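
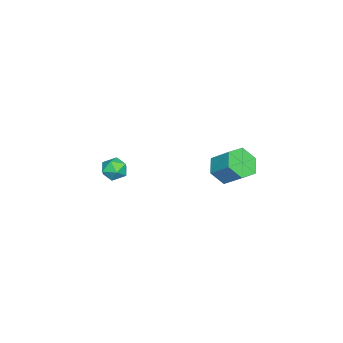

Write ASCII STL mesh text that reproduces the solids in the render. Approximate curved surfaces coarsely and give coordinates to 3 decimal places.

solid 
facet normal -0.266 -0.716 -0.645
outer loop
vertex -0.679 1.611 1.983
vertex -1.454 2.011 1.858
vertex -0.766 2.215 1.348
endloop
endfacet
facet normal 0.959 -0.127 -0.252
outer loop
vertex -0.679 1.611 1.983
vertex -0.766 2.215 1.348
vertex -0.332 2.55 2.828
endloop
endfacet
facet normal 0.959 -0.127 -0.252
outer loop
vertex -0.332 2.55 2.828
vertex -0.766 2.215 1.348
vertex -0.419 3.154 2.193
endloop
endfacet
facet normal 0.264 0.717 0.645
outer loop
vertex -0.332 2.55 2.828
vertex -0.419 3.154 2.193
vertex -1.106 2.949 2.702
endloop
endfacet
facet normal -0.265 -0.717 -0.645
outer loop
vertex -0.766 2.215 1.348
vertex -1.454 2.011 1.858
vertex -1.54 2.614 1.223
endloop
endfacet
facet normal 0.394 0.530 -0.751
outer loop
vertex -0.766 2.215 1.348
vertex -1.54 2.614 1.223
vertex -0.419 3.154 2.193
endloop
endfacet
facet normal 0.394 0.530 -0.751
outer loop
vertex -0.419 3.154 2.193
vertex -1.54 2.614 1.223
vertex -1.193 3.553 2.068
endloop
endfacet
facet normal 0.265 0.716 0.646
outer loop
vertex -0.419 3.154 2.193
vertex -1.193 3.553 2.068
vertex -1.106 2.949 2.702
endloop
endfacet
facet normal -0.265 -0.717 -0.645
outer loop
vertex -1.54 2.614 1.223
vertex -1.454 2.011 1.858
vertex -2.228 2.41 1.732
endloop
endfacet
facet normal -0.564 0.658 -0.499
outer loop
vertex -1.54 2.614 1.223
vertex -2.228 2.41 1.732
vertex -1.193 3.553 2.068
endloop
endfacet
facet normal -0.564 0.658 -0.499
outer loop
vertex -1.193 3.553 2.068
vertex -2.228 2.41 1.732
vertex -1.881 3.349 2.577
endloop
endfacet
facet normal 0.265 0.716 0.646
outer loop
vertex -1.193 3.553 2.068
vertex -1.881 3.349 2.577
vertex -1.106 2.949 2.702
endloop
endfacet
facet normal -0.264 -0.717 -0.645
outer loop
vertex -2.228 2.41 1.732
vertex -1.454 2.011 1.858
vertex -2.141 1.806 2.367
endloop
endfacet
facet normal -0.959 0.127 0.252
outer loop
vertex -2.228 2.41 1.732
vertex -2.141 1.806 2.367
vertex -1.881 3.349 2.577
endloop
endfacet
facet normal -0.959 0.127 0.252
outer loop
vertex -1.881 3.349 2.577
vertex -2.141 1.806 2.367
vertex -1.794 2.745 3.212
endloop
endfacet
facet normal 0.266 0.716 0.645
outer loop
vertex -1.881 3.349 2.577
vertex -1.794 2.745 3.212
vertex -1.106 2.949 2.702
endloop
endfacet
facet normal -0.265 -0.716 -0.646
outer loop
vertex -2.141 1.806 2.367
vertex -1.454 2.011 1.858
vertex -1.367 1.407 2.492
endloop
endfacet
facet normal -0.394 -0.530 0.751
outer loop
vertex -2.141 1.806 2.367
vertex -1.367 1.407 2.492
vertex -1.794 2.745 3.212
endloop
endfacet
facet normal -0.394 -0.530 0.751
outer loop
vertex -1.794 2.745 3.212
vertex -1.367 1.407 2.492
vertex -1.02 2.346 3.337
endloop
endfacet
facet normal 0.265 0.717 0.645
outer loop
vertex -1.794 2.745 3.212
vertex -1.02 2.346 3.337
vertex -1.106 2.949 2.702
endloop
endfacet
facet normal -0.265 -0.716 -0.646
outer loop
vertex -1.367 1.407 2.492
vertex -1.454 2.011 1.858
vertex -0.679 1.611 1.983
endloop
endfacet
facet normal 0.564 -0.658 0.499
outer loop
vertex -1.367 1.407 2.492
vertex -0.679 1.611 1.983
vertex -1.02 2.346 3.337
endloop
endfacet
facet normal 0.564 -0.658 0.499
outer loop
vertex -1.02 2.346 3.337
vertex -0.679 1.611 1.983
vertex -0.332 2.55 2.828
endloop
endfacet
facet normal 0.265 0.717 0.645
outer loop
vertex -1.02 2.346 3.337
vertex -0.332 2.55 2.828
vertex -1.106 2.949 2.702
endloop
endfacet
facet normal 0.361 0.908 0.213
outer loop
vertex -1.715 -2.791 0.156
vertex -1.887 -2.884 0.844
vertex -1.243 -3.084 0.606
endloop
endfacet
facet normal 0.708 0.619 -0.339
outer loop
vertex -1.715 -2.791 0.156
vertex -1.243 -3.084 0.606
vertex -1.324 -3.352 -0.052
endloop
endfacet
facet normal 0.230 0.475 -0.849
outer loop
vertex -1.715 -2.791 0.156
vertex -1.324 -3.352 -0.052
vertex -2.018 -3.318 -0.221
endloop
endfacet
facet normal -0.412 0.675 -0.612
outer loop
vertex -1.715 -2.791 0.156
vertex -2.018 -3.318 -0.221
vertex -2.366 -3.028 0.333
endloop
endfacet
facet normal -0.331 0.943 0.045
outer loop
vertex -1.715 -2.791 0.156
vertex -2.366 -3.028 0.333
vertex -1.887 -2.884 0.844
endloop
endfacet
facet normal 0.992 0.002 -0.123
outer loop
vertex -1.324 -3.352 -0.052
vertex -1.243 -3.084 0.606
vertex -1.254 -3.792 0.507
endloop
endfacet
facet normal 0.431 0.469 0.771
outer loop
vertex -1.243 -3.084 0.606
vertex -1.887 -2.884 0.844
vertex -1.602 -3.502 1.061
endloop
endfacet
facet normal -0.690 0.524 0.499
outer loop
vertex -1.887 -2.884 0.844
vertex -2.366 -3.028 0.333
vertex -2.296 -3.468 0.892
endloop
endfacet
facet normal -0.821 0.092 -0.564
outer loop
vertex -2.366 -3.028 0.333
vertex -2.018 -3.318 -0.221
vertex -2.377 -3.736 0.234
endloop
endfacet
facet normal 0.219 -0.232 -0.948
outer loop
vertex -2.018 -3.318 -0.221
vertex -1.324 -3.352 -0.052
vertex -1.733 -3.936 -0.004
endloop
endfacet
facet normal 0.412 -0.675 0.612
outer loop
vertex -1.905 -4.029 0.684
vertex -1.254 -3.792 0.507
vertex -1.602 -3.502 1.061
endloop
endfacet
facet normal -0.230 -0.475 0.849
outer loop
vertex -1.905 -4.029 0.684
vertex -1.602 -3.502 1.061
vertex -2.296 -3.468 0.892
endloop
endfacet
facet normal -0.708 -0.619 0.339
outer loop
vertex -1.905 -4.029 0.684
vertex -2.296 -3.468 0.892
vertex -2.377 -3.736 0.234
endloop
endfacet
facet normal -0.361 -0.908 -0.213
outer loop
vertex -1.905 -4.029 0.684
vertex -2.377 -3.736 0.234
vertex -1.733 -3.936 -0.004
endloop
endfacet
facet normal 0.331 -0.943 -0.045
outer loop
vertex -1.905 -4.029 0.684
vertex -1.733 -3.936 -0.004
vertex -1.254 -3.792 0.507
endloop
endfacet
facet normal 0.821 -0.092 0.564
outer loop
vertex -1.602 -3.502 1.061
vertex -1.254 -3.792 0.507
vertex -1.243 -3.084 0.606
endloop
endfacet
facet normal -0.219 0.232 0.948
outer loop
vertex -2.296 -3.468 0.892
vertex -1.602 -3.502 1.061
vertex -1.887 -2.884 0.844
endloop
endfacet
facet normal -0.992 -0.002 0.123
outer loop
vertex -2.377 -3.736 0.234
vertex -2.296 -3.468 0.892
vertex -2.366 -3.028 0.333
endloop
endfacet
facet normal -0.431 -0.469 -0.771
outer loop
vertex -1.733 -3.936 -0.004
vertex -2.377 -3.736 0.234
vertex -2.018 -3.318 -0.221
endloop
endfacet
facet normal 0.690 -0.524 -0.499
outer loop
vertex -1.254 -3.792 0.507
vertex -1.733 -3.936 -0.004
vertex -1.324 -3.352 -0.052
endloop
endfacet

endsolid


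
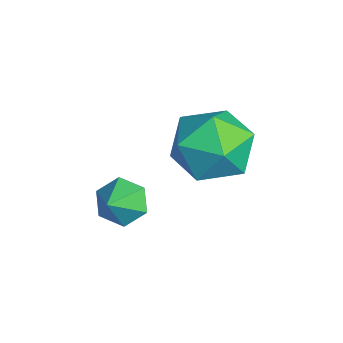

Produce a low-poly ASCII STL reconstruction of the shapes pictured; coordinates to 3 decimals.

solid 
facet normal -0.223 0.565 0.794
outer loop
vertex -2.074 2.444 2.84
vertex -1.139 1.913 3.48
vertex -0.928 2.945 2.805
endloop
endfacet
facet normal -0.389 0.902 0.188
outer loop
vertex -2.074 2.444 2.84
vertex -0.928 2.945 2.805
vertex -1.61 2.869 1.758
endloop
endfacet
facet normal -0.852 0.495 -0.171
outer loop
vertex -2.074 2.444 2.84
vertex -1.61 2.869 1.758
vertex -2.243 1.79 1.787
endloop
endfacet
facet normal -0.972 -0.094 0.215
outer loop
vertex -2.074 2.444 2.84
vertex -2.243 1.79 1.787
vertex -1.951 1.199 2.851
endloop
endfacet
facet normal -0.583 -0.050 0.811
outer loop
vertex -2.074 2.444 2.84
vertex -1.951 1.199 2.851
vertex -1.139 1.913 3.48
endloop
endfacet
facet normal 0.205 0.957 -0.203
outer loop
vertex -1.61 2.869 1.758
vertex -0.928 2.945 2.805
vertex -0.389 2.601 1.729
endloop
endfacet
facet normal 0.475 0.412 0.778
outer loop
vertex -0.928 2.945 2.805
vertex -1.139 1.913 3.48
vertex -0.097 2.01 2.793
endloop
endfacet
facet normal -0.109 -0.584 0.804
outer loop
vertex -1.139 1.913 3.48
vertex -1.951 1.199 2.851
vertex -0.73 0.931 2.822
endloop
endfacet
facet normal -0.739 -0.655 -0.161
outer loop
vertex -1.951 1.199 2.851
vertex -2.243 1.79 1.787
vertex -1.412 0.855 1.775
endloop
endfacet
facet normal -0.545 0.298 -0.784
outer loop
vertex -2.243 1.79 1.787
vertex -1.61 2.869 1.758
vertex -1.201 1.887 1.1
endloop
endfacet
facet normal 0.972 0.094 -0.215
outer loop
vertex -0.266 1.356 1.74
vertex -0.389 2.601 1.729
vertex -0.097 2.01 2.793
endloop
endfacet
facet normal 0.852 -0.495 0.171
outer loop
vertex -0.266 1.356 1.74
vertex -0.097 2.01 2.793
vertex -0.73 0.931 2.822
endloop
endfacet
facet normal 0.389 -0.902 -0.188
outer loop
vertex -0.266 1.356 1.74
vertex -0.73 0.931 2.822
vertex -1.412 0.855 1.775
endloop
endfacet
facet normal 0.223 -0.565 -0.794
outer loop
vertex -0.266 1.356 1.74
vertex -1.412 0.855 1.775
vertex -1.201 1.887 1.1
endloop
endfacet
facet normal 0.583 0.050 -0.811
outer loop
vertex -0.266 1.356 1.74
vertex -1.201 1.887 1.1
vertex -0.389 2.601 1.729
endloop
endfacet
facet normal 0.739 0.655 0.161
outer loop
vertex -0.097 2.01 2.793
vertex -0.389 2.601 1.729
vertex -0.928 2.945 2.805
endloop
endfacet
facet normal 0.545 -0.298 0.784
outer loop
vertex -0.73 0.931 2.822
vertex -0.097 2.01 2.793
vertex -1.139 1.913 3.48
endloop
endfacet
facet normal -0.205 -0.957 0.203
outer loop
vertex -1.412 0.855 1.775
vertex -0.73 0.931 2.822
vertex -1.951 1.199 2.851
endloop
endfacet
facet normal -0.475 -0.412 -0.778
outer loop
vertex -1.201 1.887 1.1
vertex -1.412 0.855 1.775
vertex -2.243 1.79 1.787
endloop
endfacet
facet normal 0.109 0.584 -0.804
outer loop
vertex -0.389 2.601 1.729
vertex -1.201 1.887 1.1
vertex -1.61 2.869 1.758
endloop
endfacet
facet normal -0.686 0.395 -0.611
outer loop
vertex 1.176 -0.116 2.031
vertex 0.749 -0.685 2.142
vertex 0.7 -0.108 2.57
endloop
endfacet
facet normal 0.595 0.616 0.516
outer loop
vertex 1.176 -0.116 2.031
vertex 0.7 -0.108 2.57
vertex 1.531 -1.135 2.838
endloop
endfacet
facet normal -0.686 0.395 -0.611
outer loop
vertex 0.7 -0.108 2.57
vertex 0.749 -0.685 2.142
vertex 0.273 -0.677 2.681
endloop
endfacet
facet normal -0.041 0.221 0.974
outer loop
vertex 0.7 -0.108 2.57
vertex 0.273 -0.677 2.681
vertex 1.531 -1.135 2.838
endloop
endfacet
facet normal -0.686 0.395 -0.611
outer loop
vertex 0.273 -0.677 2.681
vertex 0.749 -0.685 2.142
vertex 0.322 -1.254 2.253
endloop
endfacet
facet normal -0.306 -0.584 0.752
outer loop
vertex 0.273 -0.677 2.681
vertex 0.322 -1.254 2.253
vertex 1.531 -1.135 2.838
endloop
endfacet
facet normal -0.686 0.395 -0.611
outer loop
vertex 0.322 -1.254 2.253
vertex 0.749 -0.685 2.142
vertex 0.799 -1.261 1.713
endloop
endfacet
facet normal 0.064 -0.995 0.070
outer loop
vertex 0.322 -1.254 2.253
vertex 0.799 -1.261 1.713
vertex 1.531 -1.135 2.838
endloop
endfacet
facet normal -0.686 0.395 -0.611
outer loop
vertex 0.799 -1.261 1.713
vertex 0.749 -0.685 2.142
vertex 1.226 -0.692 1.602
endloop
endfacet
facet normal 0.699 -0.600 -0.388
outer loop
vertex 0.799 -1.261 1.713
vertex 1.226 -0.692 1.602
vertex 1.531 -1.135 2.838
endloop
endfacet
facet normal -0.686 0.395 -0.611
outer loop
vertex 1.226 -0.692 1.602
vertex 0.749 -0.685 2.142
vertex 1.176 -0.116 2.031
endloop
endfacet
facet normal 0.965 0.206 -0.164
outer loop
vertex 1.226 -0.692 1.602
vertex 1.176 -0.116 2.031
vertex 1.531 -1.135 2.838
endloop
endfacet

endsolid


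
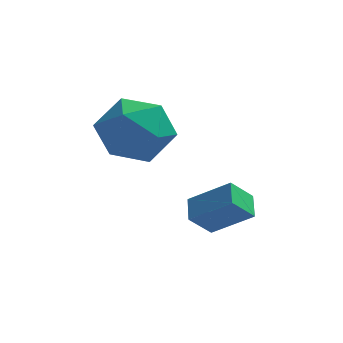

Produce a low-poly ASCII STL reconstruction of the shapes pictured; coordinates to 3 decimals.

solid 
facet normal -0.315 0.888 0.334
outer loop
vertex -0.249 -1.06 0.744
vertex 0.043 -1.385 1.883
vertex 0.867 -0.828 1.178
endloop
endfacet
facet normal -0.066 0.941 -0.333
outer loop
vertex -0.249 -1.06 0.744
vertex 0.867 -0.828 1.178
vertex 0.729 -1.241 0.038
endloop
endfacet
facet normal -0.445 0.498 -0.744
outer loop
vertex -0.249 -1.06 0.744
vertex 0.729 -1.241 0.038
vertex -0.181 -2.053 0.039
endloop
endfacet
facet normal -0.928 0.172 -0.332
outer loop
vertex -0.249 -1.06 0.744
vertex -0.181 -2.053 0.039
vertex -0.605 -2.142 1.179
endloop
endfacet
facet normal -0.847 0.413 0.335
outer loop
vertex -0.249 -1.06 0.744
vertex -0.605 -2.142 1.179
vertex 0.043 -1.385 1.883
endloop
endfacet
facet normal 0.612 0.717 -0.334
outer loop
vertex 0.729 -1.241 0.038
vertex 0.867 -0.828 1.178
vertex 1.625 -1.678 0.741
endloop
endfacet
facet normal 0.210 0.633 0.745
outer loop
vertex 0.867 -0.828 1.178
vertex 0.043 -1.385 1.883
vertex 1.201 -1.767 1.881
endloop
endfacet
facet normal -0.652 -0.136 0.746
outer loop
vertex 0.043 -1.385 1.883
vertex -0.605 -2.142 1.179
vertex 0.291 -2.579 1.882
endloop
endfacet
facet normal -0.782 -0.527 -0.332
outer loop
vertex -0.605 -2.142 1.179
vertex -0.181 -2.053 0.039
vertex 0.153 -2.992 0.742
endloop
endfacet
facet normal -0.002 0.001 -1.000
outer loop
vertex -0.181 -2.053 0.039
vertex 0.729 -1.241 0.038
vertex 0.977 -2.435 0.037
endloop
endfacet
facet normal 0.928 -0.172 0.332
outer loop
vertex 1.269 -2.76 1.176
vertex 1.625 -1.678 0.741
vertex 1.201 -1.767 1.881
endloop
endfacet
facet normal 0.445 -0.498 0.744
outer loop
vertex 1.269 -2.76 1.176
vertex 1.201 -1.767 1.881
vertex 0.291 -2.579 1.882
endloop
endfacet
facet normal 0.066 -0.941 0.333
outer loop
vertex 1.269 -2.76 1.176
vertex 0.291 -2.579 1.882
vertex 0.153 -2.992 0.742
endloop
endfacet
facet normal 0.315 -0.888 -0.334
outer loop
vertex 1.269 -2.76 1.176
vertex 0.153 -2.992 0.742
vertex 0.977 -2.435 0.037
endloop
endfacet
facet normal 0.847 -0.413 -0.335
outer loop
vertex 1.269 -2.76 1.176
vertex 0.977 -2.435 0.037
vertex 1.625 -1.678 0.741
endloop
endfacet
facet normal 0.782 0.527 0.332
outer loop
vertex 1.201 -1.767 1.881
vertex 1.625 -1.678 0.741
vertex 0.867 -0.828 1.178
endloop
endfacet
facet normal 0.002 -0.001 1.000
outer loop
vertex 0.291 -2.579 1.882
vertex 1.201 -1.767 1.881
vertex 0.043 -1.385 1.883
endloop
endfacet
facet normal -0.612 -0.717 0.334
outer loop
vertex 0.153 -2.992 0.742
vertex 0.291 -2.579 1.882
vertex -0.605 -2.142 1.179
endloop
endfacet
facet normal -0.210 -0.633 -0.745
outer loop
vertex 0.977 -2.435 0.037
vertex 0.153 -2.992 0.742
vertex -0.181 -2.053 0.039
endloop
endfacet
facet normal 0.652 0.136 -0.746
outer loop
vertex 1.625 -1.678 0.741
vertex 0.977 -2.435 0.037
vertex 0.729 -1.241 0.038
endloop
endfacet
facet normal -0.569 -0.403 0.717
outer loop
vertex 3.147 -2.133 -0.775
vertex 1.95 -1.963 -1.629
vertex 3.275 -2.904 -1.107
endloop
endfacet
facet normal 0.808 -0.115 0.578
outer loop
vertex 3.85 -2.497 -1.831
vertex 3.147 -2.133 -0.775
vertex 3.275 -2.904 -1.107
endloop
endfacet
facet normal -0.569 -0.404 0.716
outer loop
vertex 3.275 -2.904 -1.107
vertex 1.95 -1.963 -1.629
vertex 2.079 -2.735 -1.962
endloop
endfacet
facet normal 0.151 -0.908 -0.391
outer loop
vertex 2.079 -2.735 -1.962
vertex 3.85 -2.497 -1.831
vertex 3.275 -2.904 -1.107
endloop
endfacet
facet normal -0.150 0.908 0.391
outer loop
vertex 3.147 -2.133 -0.775
vertex 2.525 -1.556 -2.353
vertex 1.95 -1.963 -1.629
endloop
endfacet
facet normal 0.808 -0.114 0.577
outer loop
vertex 3.721 -1.725 -1.498
vertex 3.147 -2.133 -0.775
vertex 3.85 -2.497 -1.831
endloop
endfacet
facet normal -0.152 0.908 0.392
outer loop
vertex 3.721 -1.725 -1.498
vertex 2.525 -1.556 -2.353
vertex 3.147 -2.133 -0.775
endloop
endfacet
facet normal -0.808 0.114 -0.578
outer loop
vertex 1.95 -1.963 -1.629
vertex 2.525 -1.556 -2.353
vertex 2.079 -2.735 -1.962
endloop
endfacet
facet normal 0.151 -0.907 -0.392
outer loop
vertex 2.653 -2.327 -2.685
vertex 3.85 -2.497 -1.831
vertex 2.079 -2.735 -1.962
endloop
endfacet
facet normal -0.808 0.114 -0.577
outer loop
vertex 2.079 -2.735 -1.962
vertex 2.525 -1.556 -2.353
vertex 2.653 -2.327 -2.685
endloop
endfacet
facet normal 0.569 0.404 -0.717
outer loop
vertex 2.653 -2.327 -2.685
vertex 3.721 -1.725 -1.498
vertex 3.85 -2.497 -1.831
endloop
endfacet
facet normal 0.569 0.403 -0.717
outer loop
vertex 2.525 -1.556 -2.353
vertex 3.721 -1.725 -1.498
vertex 2.653 -2.327 -2.685
endloop
endfacet

endsolid


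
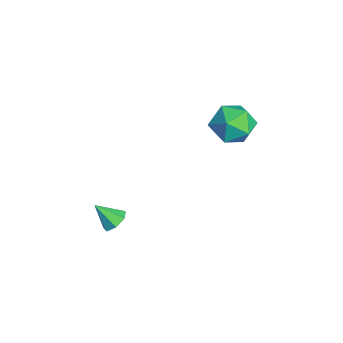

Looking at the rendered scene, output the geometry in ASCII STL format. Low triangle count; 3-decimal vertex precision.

solid 
facet normal 0.397 0.849 0.348
outer loop
vertex -0.606 4.154 2.958
vertex -0.422 3.632 4.022
vertex 0.426 3.583 3.175
endloop
endfacet
facet normal 0.509 0.785 -0.355
outer loop
vertex -0.606 4.154 2.958
vertex 0.426 3.583 3.175
vertex -0.118 3.456 2.114
endloop
endfacet
facet normal -0.127 0.727 -0.675
outer loop
vertex -0.606 4.154 2.958
vertex -0.118 3.456 2.114
vertex -1.301 3.427 2.305
endloop
endfacet
facet normal -0.631 0.756 -0.170
outer loop
vertex -0.606 4.154 2.958
vertex -1.301 3.427 2.305
vertex -1.488 3.536 3.484
endloop
endfacet
facet normal -0.308 0.832 0.461
outer loop
vertex -0.606 4.154 2.958
vertex -1.488 3.536 3.484
vertex -0.422 3.632 4.022
endloop
endfacet
facet normal 0.867 0.177 -0.466
outer loop
vertex -0.118 3.456 2.114
vertex 0.426 3.583 3.175
vertex 0.368 2.504 2.656
endloop
endfacet
facet normal 0.686 0.283 0.670
outer loop
vertex 0.426 3.583 3.175
vertex -0.422 3.632 4.022
vertex 0.181 2.613 3.835
endloop
endfacet
facet normal -0.454 0.254 0.854
outer loop
vertex -0.422 3.632 4.022
vertex -1.488 3.536 3.484
vertex -1.002 2.584 4.026
endloop
endfacet
facet normal -0.977 0.133 -0.167
outer loop
vertex -1.488 3.536 3.484
vertex -1.301 3.427 2.305
vertex -1.546 2.457 2.965
endloop
endfacet
facet normal -0.161 0.085 -0.983
outer loop
vertex -1.301 3.427 2.305
vertex -0.118 3.456 2.114
vertex -0.698 2.408 2.118
endloop
endfacet
facet normal 0.631 -0.756 0.170
outer loop
vertex -0.514 1.886 3.182
vertex 0.368 2.504 2.656
vertex 0.181 2.613 3.835
endloop
endfacet
facet normal 0.127 -0.727 0.675
outer loop
vertex -0.514 1.886 3.182
vertex 0.181 2.613 3.835
vertex -1.002 2.584 4.026
endloop
endfacet
facet normal -0.509 -0.785 0.355
outer loop
vertex -0.514 1.886 3.182
vertex -1.002 2.584 4.026
vertex -1.546 2.457 2.965
endloop
endfacet
facet normal -0.397 -0.849 -0.348
outer loop
vertex -0.514 1.886 3.182
vertex -1.546 2.457 2.965
vertex -0.698 2.408 2.118
endloop
endfacet
facet normal 0.308 -0.832 -0.461
outer loop
vertex -0.514 1.886 3.182
vertex -0.698 2.408 2.118
vertex 0.368 2.504 2.656
endloop
endfacet
facet normal 0.977 -0.133 0.167
outer loop
vertex 0.181 2.613 3.835
vertex 0.368 2.504 2.656
vertex 0.426 3.583 3.175
endloop
endfacet
facet normal 0.161 -0.085 0.983
outer loop
vertex -1.002 2.584 4.026
vertex 0.181 2.613 3.835
vertex -0.422 3.632 4.022
endloop
endfacet
facet normal -0.867 -0.177 0.466
outer loop
vertex -1.546 2.457 2.965
vertex -1.002 2.584 4.026
vertex -1.488 3.536 3.484
endloop
endfacet
facet normal -0.686 -0.283 -0.670
outer loop
vertex -0.698 2.408 2.118
vertex -1.546 2.457 2.965
vertex -1.301 3.427 2.305
endloop
endfacet
facet normal 0.454 -0.254 -0.854
outer loop
vertex 0.368 2.504 2.656
vertex -0.698 2.408 2.118
vertex -0.118 3.456 2.114
endloop
endfacet
facet normal 0.244 0.644 -0.725
outer loop
vertex 1.49 -2.512 -1.804
vertex 0.824 -2.499 -2.017
vertex 1.139 -2.088 -1.546
endloop
endfacet
facet normal 0.601 0.012 0.799
outer loop
vertex 1.49 -2.512 -1.804
vertex 1.139 -2.088 -1.546
vertex 0.496 -3.361 -1.043
endloop
endfacet
facet normal 0.244 0.644 -0.725
outer loop
vertex 1.139 -2.088 -1.546
vertex 0.824 -2.499 -2.017
vertex 0.551 -1.974 -1.643
endloop
endfacet
facet normal -0.074 0.398 0.914
outer loop
vertex 1.139 -2.088 -1.546
vertex 0.551 -1.974 -1.643
vertex 0.496 -3.361 -1.043
endloop
endfacet
facet normal 0.243 0.644 -0.726
outer loop
vertex 0.551 -1.974 -1.643
vertex 0.824 -2.499 -2.017
vertex 0.167 -2.255 -2.021
endloop
endfacet
facet normal -0.770 0.279 0.574
outer loop
vertex 0.551 -1.974 -1.643
vertex 0.167 -2.255 -2.021
vertex 0.496 -3.361 -1.043
endloop
endfacet
facet normal 0.243 0.643 -0.727
outer loop
vertex 0.167 -2.255 -2.021
vertex 0.824 -2.499 -2.017
vertex 0.278 -2.721 -2.396
endloop
endfacet
facet normal -0.966 -0.257 0.034
outer loop
vertex 0.167 -2.255 -2.021
vertex 0.278 -2.721 -2.396
vertex 0.496 -3.361 -1.043
endloop
endfacet
facet normal 0.243 0.643 -0.727
outer loop
vertex 0.278 -2.721 -2.396
vertex 0.824 -2.499 -2.017
vertex 0.8 -3.019 -2.485
endloop
endfacet
facet normal -0.511 -0.806 -0.299
outer loop
vertex 0.278 -2.721 -2.396
vertex 0.8 -3.019 -2.485
vertex 0.496 -3.361 -1.043
endloop
endfacet
facet normal 0.245 0.642 -0.726
outer loop
vertex 0.8 -3.019 -2.485
vertex 0.824 -2.499 -2.017
vertex 1.339 -2.926 -2.221
endloop
endfacet
facet normal 0.249 -0.953 -0.173
outer loop
vertex 0.8 -3.019 -2.485
vertex 1.339 -2.926 -2.221
vertex 0.496 -3.361 -1.043
endloop
endfacet
facet normal 0.245 0.642 -0.726
outer loop
vertex 1.339 -2.926 -2.221
vertex 0.824 -2.499 -2.017
vertex 1.49 -2.512 -1.804
endloop
endfacet
facet normal 0.744 -0.589 0.315
outer loop
vertex 1.339 -2.926 -2.221
vertex 1.49 -2.512 -1.804
vertex 0.496 -3.361 -1.043
endloop
endfacet

endsolid


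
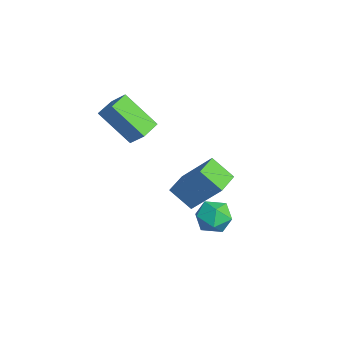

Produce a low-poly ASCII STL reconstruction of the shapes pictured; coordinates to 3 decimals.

solid 
facet normal -0.396 -0.531 -0.749
outer loop
vertex -0.642 1.522 -1.494
vertex -1.593 2.27 -1.521
vertex -0.072 2.218 -2.289
endloop
endfacet
facet normal 0.786 -0.618 0.023
outer loop
vertex 0.653 3.19 -0.919
vertex -0.642 1.522 -1.494
vertex -0.072 2.218 -2.289
endloop
endfacet
facet normal -0.396 -0.531 -0.749
outer loop
vertex -0.072 2.218 -2.289
vertex -1.593 2.27 -1.521
vertex -1.023 2.965 -2.316
endloop
endfacet
facet normal 0.474 0.580 -0.662
outer loop
vertex -1.023 2.965 -2.316
vertex 0.653 3.19 -0.919
vertex -0.072 2.218 -2.289
endloop
endfacet
facet normal -0.475 -0.580 0.662
outer loop
vertex -0.642 1.522 -1.494
vertex -0.868 3.242 -0.151
vertex -1.593 2.27 -1.521
endloop
endfacet
facet normal 0.786 -0.618 0.023
outer loop
vertex 0.083 2.495 -0.124
vertex -0.642 1.522 -1.494
vertex 0.653 3.19 -0.919
endloop
endfacet
facet normal -0.474 -0.580 0.663
outer loop
vertex 0.083 2.495 -0.124
vertex -0.868 3.242 -0.151
vertex -0.642 1.522 -1.494
endloop
endfacet
facet normal -0.786 0.618 -0.023
outer loop
vertex -1.593 2.27 -1.521
vertex -0.868 3.242 -0.151
vertex -1.023 2.965 -2.316
endloop
endfacet
facet normal 0.475 0.579 -0.663
outer loop
vertex -0.298 3.938 -0.946
vertex 0.653 3.19 -0.919
vertex -1.023 2.965 -2.316
endloop
endfacet
facet normal -0.786 0.618 -0.023
outer loop
vertex -1.023 2.965 -2.316
vertex -0.868 3.242 -0.151
vertex -0.298 3.938 -0.946
endloop
endfacet
facet normal 0.397 0.531 0.749
outer loop
vertex -0.298 3.938 -0.946
vertex 0.083 2.495 -0.124
vertex 0.653 3.19 -0.919
endloop
endfacet
facet normal 0.396 0.531 0.749
outer loop
vertex -0.868 3.242 -0.151
vertex 0.083 2.495 -0.124
vertex -0.298 3.938 -0.946
endloop
endfacet
facet normal 0.414 0.809 -0.418
outer loop
vertex 2.61 2.646 -1.693
vertex 2.047 3.098 -1.376
vertex 2.714 2.962 -0.978
endloop
endfacet
facet normal 0.909 0.316 -0.272
outer loop
vertex 2.61 2.646 -1.693
vertex 2.714 2.962 -0.978
vertex 2.932 2.217 -1.115
endloop
endfacet
facet normal 0.733 -0.283 -0.618
outer loop
vertex 2.61 2.646 -1.693
vertex 2.932 2.217 -1.115
vertex 2.4 1.892 -1.597
endloop
endfacet
facet normal 0.130 -0.161 -0.978
outer loop
vertex 2.61 2.646 -1.693
vertex 2.4 1.892 -1.597
vertex 1.853 2.436 -1.759
endloop
endfacet
facet normal -0.068 0.515 -0.855
outer loop
vertex 2.61 2.646 -1.693
vertex 1.853 2.436 -1.759
vertex 2.047 3.098 -1.376
endloop
endfacet
facet normal 0.885 0.180 0.429
outer loop
vertex 2.932 2.217 -1.115
vertex 2.714 2.962 -0.978
vertex 2.567 2.404 -0.441
endloop
endfacet
facet normal 0.084 0.978 0.193
outer loop
vertex 2.714 2.962 -0.978
vertex 2.047 3.098 -1.376
vertex 2.02 2.948 -0.603
endloop
endfacet
facet normal -0.695 0.502 -0.515
outer loop
vertex 2.047 3.098 -1.376
vertex 1.853 2.436 -1.759
vertex 1.488 2.623 -1.085
endloop
endfacet
facet normal -0.375 -0.590 -0.715
outer loop
vertex 1.853 2.436 -1.759
vertex 2.4 1.892 -1.597
vertex 1.706 1.878 -1.222
endloop
endfacet
facet normal 0.601 -0.788 -0.132
outer loop
vertex 2.4 1.892 -1.597
vertex 2.932 2.217 -1.115
vertex 2.373 1.742 -0.824
endloop
endfacet
facet normal -0.130 0.161 0.978
outer loop
vertex 1.81 2.194 -0.507
vertex 2.567 2.404 -0.441
vertex 2.02 2.948 -0.603
endloop
endfacet
facet normal -0.733 0.283 0.618
outer loop
vertex 1.81 2.194 -0.507
vertex 2.02 2.948 -0.603
vertex 1.488 2.623 -1.085
endloop
endfacet
facet normal -0.909 -0.316 0.272
outer loop
vertex 1.81 2.194 -0.507
vertex 1.488 2.623 -1.085
vertex 1.706 1.878 -1.222
endloop
endfacet
facet normal -0.414 -0.809 0.418
outer loop
vertex 1.81 2.194 -0.507
vertex 1.706 1.878 -1.222
vertex 2.373 1.742 -0.824
endloop
endfacet
facet normal 0.068 -0.515 0.855
outer loop
vertex 1.81 2.194 -0.507
vertex 2.373 1.742 -0.824
vertex 2.567 2.404 -0.441
endloop
endfacet
facet normal 0.375 0.590 0.715
outer loop
vertex 2.02 2.948 -0.603
vertex 2.567 2.404 -0.441
vertex 2.714 2.962 -0.978
endloop
endfacet
facet normal -0.601 0.788 0.132
outer loop
vertex 1.488 2.623 -1.085
vertex 2.02 2.948 -0.603
vertex 2.047 3.098 -1.376
endloop
endfacet
facet normal -0.885 -0.180 -0.429
outer loop
vertex 1.706 1.878 -1.222
vertex 1.488 2.623 -1.085
vertex 1.853 2.436 -1.759
endloop
endfacet
facet normal -0.084 -0.978 -0.193
outer loop
vertex 2.373 1.742 -0.824
vertex 1.706 1.878 -1.222
vertex 2.4 1.892 -1.597
endloop
endfacet
facet normal 0.695 -0.502 0.515
outer loop
vertex 2.567 2.404 -0.441
vertex 2.373 1.742 -0.824
vertex 2.932 2.217 -1.115
endloop
endfacet
facet normal -0.433 -0.557 0.709
outer loop
vertex -0.422 -0.673 3.653
vertex -1.077 -0.01 3.774
vertex -0.942 -1.072 3.022
endloop
endfacet
facet normal 0.697 -0.705 -0.128
outer loop
vertex -0.163 -0.07 1.746
vertex -0.422 -0.673 3.653
vertex -0.942 -1.072 3.022
endloop
endfacet
facet normal -0.433 -0.557 0.709
outer loop
vertex -0.942 -1.072 3.022
vertex -1.077 -0.01 3.774
vertex -1.597 -0.409 3.143
endloop
endfacet
facet normal -0.572 -0.438 -0.693
outer loop
vertex -1.597 -0.409 3.143
vertex -0.163 -0.07 1.746
vertex -0.942 -1.072 3.022
endloop
endfacet
facet normal 0.572 0.438 0.693
outer loop
vertex -0.422 -0.673 3.653
vertex -0.298 0.992 2.498
vertex -1.077 -0.01 3.774
endloop
endfacet
facet normal 0.697 -0.705 -0.128
outer loop
vertex 0.357 0.329 2.377
vertex -0.422 -0.673 3.653
vertex -0.163 -0.07 1.746
endloop
endfacet
facet normal 0.572 0.438 0.693
outer loop
vertex 0.357 0.329 2.377
vertex -0.298 0.992 2.498
vertex -0.422 -0.673 3.653
endloop
endfacet
facet normal -0.697 0.705 0.128
outer loop
vertex -1.077 -0.01 3.774
vertex -0.298 0.992 2.498
vertex -1.597 -0.409 3.143
endloop
endfacet
facet normal -0.572 -0.438 -0.693
outer loop
vertex -0.818 0.593 1.867
vertex -0.163 -0.07 1.746
vertex -1.597 -0.409 3.143
endloop
endfacet
facet normal -0.697 0.705 0.128
outer loop
vertex -1.597 -0.409 3.143
vertex -0.298 0.992 2.498
vertex -0.818 0.593 1.867
endloop
endfacet
facet normal 0.433 0.557 -0.709
outer loop
vertex -0.818 0.593 1.867
vertex 0.357 0.329 2.377
vertex -0.163 -0.07 1.746
endloop
endfacet
facet normal 0.433 0.557 -0.709
outer loop
vertex -0.298 0.992 2.498
vertex 0.357 0.329 2.377
vertex -0.818 0.593 1.867
endloop
endfacet

endsolid


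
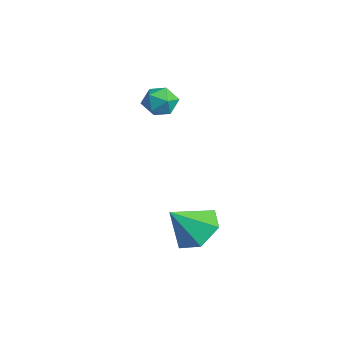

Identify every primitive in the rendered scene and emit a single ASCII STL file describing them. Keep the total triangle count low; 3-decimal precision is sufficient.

solid 
facet normal -0.045 0.680 -0.732
outer loop
vertex 1.906 -1.163 -2.82
vertex 1.22 -1.621 -3.204
vertex 1.046 -0.972 -2.59
endloop
endfacet
facet normal 0.303 0.264 0.916
outer loop
vertex 1.906 -1.163 -2.82
vertex 1.046 -0.972 -2.59
vertex 1.28 -2.539 -2.216
endloop
endfacet
facet normal -0.044 0.680 -0.732
outer loop
vertex 1.046 -0.972 -2.59
vertex 1.22 -1.621 -3.204
vertex 0.36 -1.43 -2.975
endloop
endfacet
facet normal -0.544 0.117 0.831
outer loop
vertex 1.046 -0.972 -2.59
vertex 0.36 -1.43 -2.975
vertex 1.28 -2.539 -2.216
endloop
endfacet
facet normal -0.044 0.680 -0.732
outer loop
vertex 0.36 -1.43 -2.975
vertex 1.22 -1.621 -3.204
vertex 0.534 -2.079 -3.588
endloop
endfacet
facet normal -0.824 -0.489 0.284
outer loop
vertex 0.36 -1.43 -2.975
vertex 0.534 -2.079 -3.588
vertex 1.28 -2.539 -2.216
endloop
endfacet
facet normal -0.045 0.680 -0.732
outer loop
vertex 0.534 -2.079 -3.588
vertex 1.22 -1.621 -3.204
vertex 1.394 -2.27 -3.818
endloop
endfacet
facet normal -0.258 -0.950 -0.178
outer loop
vertex 0.534 -2.079 -3.588
vertex 1.394 -2.27 -3.818
vertex 1.28 -2.539 -2.216
endloop
endfacet
facet normal -0.044 0.680 -0.732
outer loop
vertex 1.394 -2.27 -3.818
vertex 1.22 -1.621 -3.204
vertex 2.08 -1.812 -3.433
endloop
endfacet
facet normal 0.588 -0.803 -0.093
outer loop
vertex 1.394 -2.27 -3.818
vertex 2.08 -1.812 -3.433
vertex 1.28 -2.539 -2.216
endloop
endfacet
facet normal -0.044 0.680 -0.732
outer loop
vertex 2.08 -1.812 -3.433
vertex 1.22 -1.621 -3.204
vertex 1.906 -1.163 -2.82
endloop
endfacet
facet normal 0.869 -0.196 0.454
outer loop
vertex 2.08 -1.812 -3.433
vertex 1.906 -1.163 -2.82
vertex 1.28 -2.539 -2.216
endloop
endfacet
facet normal -0.976 0.128 0.175
outer loop
vertex -2.649 -1.693 0.547
vertex -2.553 -1.826 1.178
vertex -2.511 -1.212 0.964
endloop
endfacet
facet normal -0.760 0.537 -0.368
outer loop
vertex -2.649 -1.693 0.547
vertex -2.511 -1.212 0.964
vertex -2.233 -1.222 0.375
endloop
endfacet
facet normal -0.484 0.110 -0.868
outer loop
vertex -2.649 -1.693 0.547
vertex -2.233 -1.222 0.375
vertex -2.103 -1.843 0.224
endloop
endfacet
facet normal -0.530 -0.563 -0.635
outer loop
vertex -2.649 -1.693 0.547
vertex -2.103 -1.843 0.224
vertex -2.301 -2.216 0.72
endloop
endfacet
facet normal -0.834 -0.551 0.011
outer loop
vertex -2.649 -1.693 0.547
vertex -2.301 -2.216 0.72
vertex -2.553 -1.826 1.178
endloop
endfacet
facet normal -0.238 0.963 -0.129
outer loop
vertex -2.233 -1.222 0.375
vertex -2.511 -1.212 0.964
vertex -1.879 -1.064 0.9
endloop
endfacet
facet normal -0.590 0.301 0.749
outer loop
vertex -2.511 -1.212 0.964
vertex -2.553 -1.826 1.178
vertex -2.077 -1.437 1.396
endloop
endfacet
facet normal -0.359 -0.799 0.483
outer loop
vertex -2.553 -1.826 1.178
vertex -2.301 -2.216 0.72
vertex -1.947 -2.058 1.245
endloop
endfacet
facet normal 0.135 -0.817 -0.561
outer loop
vertex -2.301 -2.216 0.72
vertex -2.103 -1.843 0.224
vertex -1.669 -2.068 0.656
endloop
endfacet
facet normal 0.208 0.272 -0.940
outer loop
vertex -2.103 -1.843 0.224
vertex -2.233 -1.222 0.375
vertex -1.627 -1.454 0.442
endloop
endfacet
facet normal 0.530 0.563 0.635
outer loop
vertex -1.531 -1.587 1.073
vertex -1.879 -1.064 0.9
vertex -2.077 -1.437 1.396
endloop
endfacet
facet normal 0.484 -0.110 0.868
outer loop
vertex -1.531 -1.587 1.073
vertex -2.077 -1.437 1.396
vertex -1.947 -2.058 1.245
endloop
endfacet
facet normal 0.760 -0.537 0.368
outer loop
vertex -1.531 -1.587 1.073
vertex -1.947 -2.058 1.245
vertex -1.669 -2.068 0.656
endloop
endfacet
facet normal 0.976 -0.128 -0.175
outer loop
vertex -1.531 -1.587 1.073
vertex -1.669 -2.068 0.656
vertex -1.627 -1.454 0.442
endloop
endfacet
facet normal 0.834 0.551 -0.011
outer loop
vertex -1.531 -1.587 1.073
vertex -1.627 -1.454 0.442
vertex -1.879 -1.064 0.9
endloop
endfacet
facet normal -0.135 0.817 0.561
outer loop
vertex -2.077 -1.437 1.396
vertex -1.879 -1.064 0.9
vertex -2.511 -1.212 0.964
endloop
endfacet
facet normal -0.208 -0.272 0.940
outer loop
vertex -1.947 -2.058 1.245
vertex -2.077 -1.437 1.396
vertex -2.553 -1.826 1.178
endloop
endfacet
facet normal 0.238 -0.963 0.129
outer loop
vertex -1.669 -2.068 0.656
vertex -1.947 -2.058 1.245
vertex -2.301 -2.216 0.72
endloop
endfacet
facet normal 0.590 -0.301 -0.749
outer loop
vertex -1.627 -1.454 0.442
vertex -1.669 -2.068 0.656
vertex -2.103 -1.843 0.224
endloop
endfacet
facet normal 0.359 0.799 -0.483
outer loop
vertex -1.879 -1.064 0.9
vertex -1.627 -1.454 0.442
vertex -2.233 -1.222 0.375
endloop
endfacet

endsolid


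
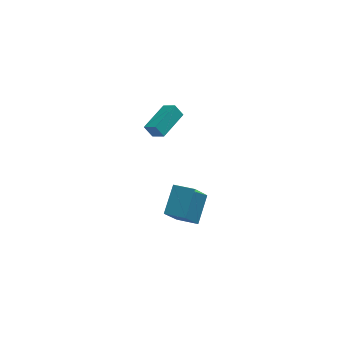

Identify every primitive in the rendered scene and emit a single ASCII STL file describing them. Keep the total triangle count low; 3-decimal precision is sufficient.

solid 
facet normal -0.646 -0.741 -0.183
outer loop
vertex -1.771 1.618 -0.51
vertex -2.212 1.827 0.198
vertex -2.331 2.237 -1.042
endloop
endfacet
facet normal 0.513 -0.243 -0.823
outer loop
vertex -1.048 3.713 -0.678
vertex -1.771 1.618 -0.51
vertex -2.331 2.237 -1.042
endloop
endfacet
facet normal -0.645 -0.742 -0.183
outer loop
vertex -2.331 2.237 -1.042
vertex -2.212 1.827 0.198
vertex -2.773 2.446 -0.334
endloop
endfacet
facet normal -0.566 0.625 -0.538
outer loop
vertex -2.773 2.446 -0.334
vertex -1.048 3.713 -0.678
vertex -2.331 2.237 -1.042
endloop
endfacet
facet normal 0.566 -0.625 0.537
outer loop
vertex -1.771 1.618 -0.51
vertex -0.929 3.303 0.562
vertex -2.212 1.827 0.198
endloop
endfacet
facet normal 0.513 -0.243 -0.823
outer loop
vertex -0.487 3.094 -0.146
vertex -1.771 1.618 -0.51
vertex -1.048 3.713 -0.678
endloop
endfacet
facet normal 0.566 -0.625 0.538
outer loop
vertex -0.487 3.094 -0.146
vertex -0.929 3.303 0.562
vertex -1.771 1.618 -0.51
endloop
endfacet
facet normal -0.513 0.243 0.823
outer loop
vertex -2.212 1.827 0.198
vertex -0.929 3.303 0.562
vertex -2.773 2.446 -0.334
endloop
endfacet
facet normal -0.566 0.625 -0.537
outer loop
vertex -1.489 3.922 0.03
vertex -1.048 3.713 -0.678
vertex -2.773 2.446 -0.334
endloop
endfacet
facet normal -0.513 0.243 0.823
outer loop
vertex -2.773 2.446 -0.334
vertex -0.929 3.303 0.562
vertex -1.489 3.922 0.03
endloop
endfacet
facet normal 0.645 0.742 0.183
outer loop
vertex -1.489 3.922 0.03
vertex -0.487 3.094 -0.146
vertex -1.048 3.713 -0.678
endloop
endfacet
facet normal 0.645 0.742 0.184
outer loop
vertex -0.929 3.303 0.562
vertex -0.487 3.094 -0.146
vertex -1.489 3.922 0.03
endloop
endfacet
facet normal -0.848 0.519 -0.108
outer loop
vertex -1.923 -3.169 0.032
vertex -1.118 -2.208 -1.677
vertex -2.603 -4.503 -1.038
endloop
endfacet
facet normal -0.380 -0.453 0.806
outer loop
vertex -1.542 -5.152 -0.903
vertex -1.923 -3.169 0.032
vertex -2.603 -4.503 -1.038
endloop
endfacet
facet normal -0.848 0.519 -0.108
outer loop
vertex -2.603 -4.503 -1.038
vertex -1.118 -2.208 -1.677
vertex -1.797 -3.542 -2.747
endloop
endfacet
facet normal -0.369 -0.725 -0.582
outer loop
vertex -1.797 -3.542 -2.747
vertex -1.542 -5.152 -0.903
vertex -2.603 -4.503 -1.038
endloop
endfacet
facet normal 0.369 0.725 0.582
outer loop
vertex -1.923 -3.169 0.032
vertex -0.057 -2.857 -1.542
vertex -1.118 -2.208 -1.677
endloop
endfacet
facet normal -0.380 -0.453 0.806
outer loop
vertex -0.863 -3.818 0.167
vertex -1.923 -3.169 0.032
vertex -1.542 -5.152 -0.903
endloop
endfacet
facet normal 0.370 0.725 0.582
outer loop
vertex -0.863 -3.818 0.167
vertex -0.057 -2.857 -1.542
vertex -1.923 -3.169 0.032
endloop
endfacet
facet normal 0.380 0.453 -0.806
outer loop
vertex -1.118 -2.208 -1.677
vertex -0.057 -2.857 -1.542
vertex -1.797 -3.542 -2.747
endloop
endfacet
facet normal -0.370 -0.725 -0.582
outer loop
vertex -0.737 -4.191 -2.612
vertex -1.542 -5.152 -0.903
vertex -1.797 -3.542 -2.747
endloop
endfacet
facet normal 0.380 0.453 -0.806
outer loop
vertex -1.797 -3.542 -2.747
vertex -0.057 -2.857 -1.542
vertex -0.737 -4.191 -2.612
endloop
endfacet
facet normal 0.848 -0.518 0.108
outer loop
vertex -0.737 -4.191 -2.612
vertex -0.863 -3.818 0.167
vertex -1.542 -5.152 -0.903
endloop
endfacet
facet normal 0.848 -0.519 0.108
outer loop
vertex -0.057 -2.857 -1.542
vertex -0.863 -3.818 0.167
vertex -0.737 -4.191 -2.612
endloop
endfacet

endsolid


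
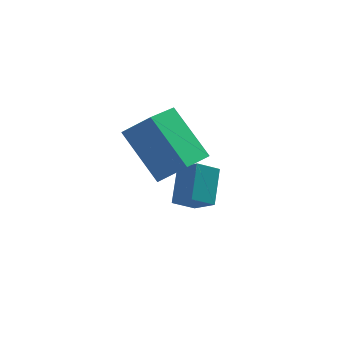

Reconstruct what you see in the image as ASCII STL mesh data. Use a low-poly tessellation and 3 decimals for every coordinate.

solid 
facet normal -0.610 -0.692 0.387
outer loop
vertex -2.428 -3.456 4.212
vertex -3.277 -3.139 3.44
vertex -1.682 -4.906 2.796
endloop
endfacet
facet normal 0.713 -0.267 0.649
outer loop
vertex -0.583 -3.661 2.1
vertex -2.428 -3.456 4.212
vertex -1.682 -4.906 2.796
endloop
endfacet
facet normal -0.610 -0.692 0.386
outer loop
vertex -1.682 -4.906 2.796
vertex -3.277 -3.139 3.44
vertex -2.53 -4.589 2.024
endloop
endfacet
facet normal 0.346 -0.672 -0.655
outer loop
vertex -2.53 -4.589 2.024
vertex -0.583 -3.661 2.1
vertex -1.682 -4.906 2.796
endloop
endfacet
facet normal -0.345 0.671 0.656
outer loop
vertex -2.428 -3.456 4.212
vertex -2.178 -1.894 2.744
vertex -3.277 -3.139 3.44
endloop
endfacet
facet normal 0.713 -0.266 0.649
outer loop
vertex -1.33 -2.211 3.516
vertex -2.428 -3.456 4.212
vertex -0.583 -3.661 2.1
endloop
endfacet
facet normal -0.346 0.671 0.655
outer loop
vertex -1.33 -2.211 3.516
vertex -2.178 -1.894 2.744
vertex -2.428 -3.456 4.212
endloop
endfacet
facet normal -0.713 0.266 -0.649
outer loop
vertex -3.277 -3.139 3.44
vertex -2.178 -1.894 2.744
vertex -2.53 -4.589 2.024
endloop
endfacet
facet normal 0.346 -0.671 -0.656
outer loop
vertex -1.432 -3.344 1.328
vertex -0.583 -3.661 2.1
vertex -2.53 -4.589 2.024
endloop
endfacet
facet normal -0.713 0.266 -0.648
outer loop
vertex -2.53 -4.589 2.024
vertex -2.178 -1.894 2.744
vertex -1.432 -3.344 1.328
endloop
endfacet
facet normal 0.610 0.692 -0.387
outer loop
vertex -1.432 -3.344 1.328
vertex -1.33 -2.211 3.516
vertex -0.583 -3.661 2.1
endloop
endfacet
facet normal 0.610 0.691 -0.387
outer loop
vertex -2.178 -1.894 2.744
vertex -1.33 -2.211 3.516
vertex -1.432 -3.344 1.328
endloop
endfacet
facet normal -0.393 0.671 -0.629
outer loop
vertex -1.119 -1.889 0.235
vertex -0.351 -1.879 -0.234
vertex -1.609 -2.949 -0.59
endloop
endfacet
facet normal -0.853 -0.011 0.521
outer loop
vertex -1.169 -3.701 0.114
vertex -1.119 -1.889 0.235
vertex -1.609 -2.949 -0.59
endloop
endfacet
facet normal -0.393 0.671 -0.629
outer loop
vertex -1.609 -2.949 -0.59
vertex -0.351 -1.879 -0.234
vertex -0.841 -2.939 -1.059
endloop
endfacet
facet normal -0.343 -0.741 -0.577
outer loop
vertex -0.841 -2.939 -1.059
vertex -1.169 -3.701 0.114
vertex -1.609 -2.949 -0.59
endloop
endfacet
facet normal 0.343 0.741 0.577
outer loop
vertex -1.119 -1.889 0.235
vertex 0.089 -2.631 0.47
vertex -0.351 -1.879 -0.234
endloop
endfacet
facet normal -0.853 -0.011 0.521
outer loop
vertex -0.679 -2.641 0.939
vertex -1.119 -1.889 0.235
vertex -1.169 -3.701 0.114
endloop
endfacet
facet normal 0.343 0.741 0.577
outer loop
vertex -0.679 -2.641 0.939
vertex 0.089 -2.631 0.47
vertex -1.119 -1.889 0.235
endloop
endfacet
facet normal 0.853 0.011 -0.521
outer loop
vertex -0.351 -1.879 -0.234
vertex 0.089 -2.631 0.47
vertex -0.841 -2.939 -1.059
endloop
endfacet
facet normal -0.343 -0.741 -0.577
outer loop
vertex -0.401 -3.691 -0.355
vertex -1.169 -3.701 0.114
vertex -0.841 -2.939 -1.059
endloop
endfacet
facet normal 0.853 0.011 -0.521
outer loop
vertex -0.841 -2.939 -1.059
vertex 0.089 -2.631 0.47
vertex -0.401 -3.691 -0.355
endloop
endfacet
facet normal 0.393 -0.671 0.629
outer loop
vertex -0.401 -3.691 -0.355
vertex -0.679 -2.641 0.939
vertex -1.169 -3.701 0.114
endloop
endfacet
facet normal 0.393 -0.671 0.629
outer loop
vertex 0.089 -2.631 0.47
vertex -0.679 -2.641 0.939
vertex -0.401 -3.691 -0.355
endloop
endfacet

endsolid


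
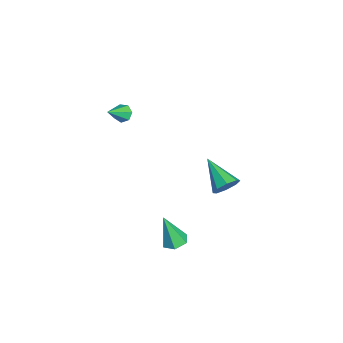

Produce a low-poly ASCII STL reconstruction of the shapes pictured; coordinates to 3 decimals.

solid 
facet normal 0.048 0.298 -0.953
outer loop
vertex 2.593 0.272 -2.896
vertex 2.245 -0.28 -3.086
vertex 1.914 0.292 -2.924
endloop
endfacet
facet normal 0.001 0.821 0.570
outer loop
vertex 2.593 0.272 -2.896
vertex 1.914 0.292 -2.924
vertex 2.155 -0.84 -1.294
endloop
endfacet
facet normal 0.048 0.298 -0.953
outer loop
vertex 1.914 0.292 -2.924
vertex 2.245 -0.28 -3.086
vertex 1.566 -0.261 -3.114
endloop
endfacet
facet normal -0.833 0.389 0.393
outer loop
vertex 1.914 0.292 -2.924
vertex 1.566 -0.261 -3.114
vertex 2.155 -0.84 -1.294
endloop
endfacet
facet normal 0.048 0.298 -0.953
outer loop
vertex 1.566 -0.261 -3.114
vertex 2.245 -0.28 -3.086
vertex 1.896 -0.832 -3.276
endloop
endfacet
facet normal -0.847 -0.520 0.109
outer loop
vertex 1.566 -0.261 -3.114
vertex 1.896 -0.832 -3.276
vertex 2.155 -0.84 -1.294
endloop
endfacet
facet normal 0.048 0.298 -0.953
outer loop
vertex 1.896 -0.832 -3.276
vertex 2.245 -0.28 -3.086
vertex 2.575 -0.852 -3.248
endloop
endfacet
facet normal -0.029 -1.000 -0.000
outer loop
vertex 1.896 -0.832 -3.276
vertex 2.575 -0.852 -3.248
vertex 2.155 -0.84 -1.294
endloop
endfacet
facet normal 0.048 0.298 -0.954
outer loop
vertex 2.575 -0.852 -3.248
vertex 2.245 -0.28 -3.086
vertex 2.924 -0.299 -3.058
endloop
endfacet
facet normal 0.804 -0.568 0.176
outer loop
vertex 2.575 -0.852 -3.248
vertex 2.924 -0.299 -3.058
vertex 2.155 -0.84 -1.294
endloop
endfacet
facet normal 0.048 0.298 -0.953
outer loop
vertex 2.924 -0.299 -3.058
vertex 2.245 -0.28 -3.086
vertex 2.593 0.272 -2.896
endloop
endfacet
facet normal 0.818 0.343 0.462
outer loop
vertex 2.924 -0.299 -3.058
vertex 2.593 0.272 -2.896
vertex 2.155 -0.84 -1.294
endloop
endfacet
facet normal 0.740 0.468 -0.483
outer loop
vertex -1.833 2.377 -2.519
vertex -2.267 2.383 -3.179
vertex -2.176 2.872 -2.565
endloop
endfacet
facet normal 0.083 0.149 0.985
outer loop
vertex -1.833 2.377 -2.519
vertex -2.176 2.872 -2.565
vertex -3.733 1.457 -2.221
endloop
endfacet
facet normal 0.740 0.468 -0.483
outer loop
vertex -2.176 2.872 -2.565
vertex -2.267 2.383 -3.179
vertex -2.573 3.081 -2.971
endloop
endfacet
facet normal -0.394 0.602 0.695
outer loop
vertex -2.176 2.872 -2.565
vertex -2.573 3.081 -2.971
vertex -3.733 1.457 -2.221
endloop
endfacet
facet normal 0.739 0.468 -0.484
outer loop
vertex -2.573 3.081 -2.971
vertex -2.267 2.383 -3.179
vertex -2.791 2.881 -3.498
endloop
endfacet
facet normal -0.789 0.607 0.096
outer loop
vertex -2.573 3.081 -2.971
vertex -2.791 2.881 -3.498
vertex -3.733 1.457 -2.221
endloop
endfacet
facet normal 0.739 0.468 -0.484
outer loop
vertex -2.791 2.881 -3.498
vertex -2.267 2.383 -3.179
vertex -2.702 2.389 -3.838
endloop
endfacet
facet normal -0.872 0.162 -0.462
outer loop
vertex -2.791 2.881 -3.498
vertex -2.702 2.389 -3.838
vertex -3.733 1.457 -2.221
endloop
endfacet
facet normal 0.740 0.467 -0.484
outer loop
vertex -2.702 2.389 -3.838
vertex -2.267 2.383 -3.179
vertex -2.359 1.893 -3.792
endloop
endfacet
facet normal -0.595 -0.472 -0.651
outer loop
vertex -2.702 2.389 -3.838
vertex -2.359 1.893 -3.792
vertex -3.733 1.457 -2.221
endloop
endfacet
facet normal 0.740 0.466 -0.484
outer loop
vertex -2.359 1.893 -3.792
vertex -2.267 2.383 -3.179
vertex -1.962 1.684 -3.386
endloop
endfacet
facet normal -0.118 -0.925 -0.360
outer loop
vertex -2.359 1.893 -3.792
vertex -1.962 1.684 -3.386
vertex -3.733 1.457 -2.221
endloop
endfacet
facet normal 0.740 0.466 -0.484
outer loop
vertex -1.962 1.684 -3.386
vertex -2.267 2.383 -3.179
vertex -1.744 1.885 -2.859
endloop
endfacet
facet normal 0.277 -0.930 0.240
outer loop
vertex -1.962 1.684 -3.386
vertex -1.744 1.885 -2.859
vertex -3.733 1.457 -2.221
endloop
endfacet
facet normal 0.741 0.468 -0.483
outer loop
vertex -1.744 1.885 -2.859
vertex -2.267 2.383 -3.179
vertex -1.833 2.377 -2.519
endloop
endfacet
facet normal 0.360 -0.485 0.797
outer loop
vertex -1.744 1.885 -2.859
vertex -1.833 2.377 -2.519
vertex -3.733 1.457 -2.221
endloop
endfacet
facet normal -0.607 0.512 -0.608
outer loop
vertex -1.157 -2.82 3.049
vertex -1.502 -2.745 3.457
vertex -1.088 -2.434 3.305
endloop
endfacet
facet normal 0.938 0.060 -0.343
outer loop
vertex -1.157 -2.82 3.049
vertex -1.088 -2.434 3.305
vertex -0.658 -3.455 4.303
endloop
endfacet
facet normal -0.607 0.511 -0.608
outer loop
vertex -1.088 -2.434 3.305
vertex -1.502 -2.745 3.457
vertex -1.331 -2.281 3.676
endloop
endfacet
facet normal 0.769 0.582 0.264
outer loop
vertex -1.088 -2.434 3.305
vertex -1.331 -2.281 3.676
vertex -0.658 -3.455 4.303
endloop
endfacet
facet normal -0.607 0.511 -0.608
outer loop
vertex -1.331 -2.281 3.676
vertex -1.502 -2.745 3.457
vertex -1.703 -2.478 3.882
endloop
endfacet
facet normal 0.171 0.539 0.825
outer loop
vertex -1.331 -2.281 3.676
vertex -1.703 -2.478 3.882
vertex -0.658 -3.455 4.303
endloop
endfacet
facet normal -0.606 0.512 -0.608
outer loop
vertex -1.703 -2.478 3.882
vertex -1.502 -2.745 3.457
vertex -1.924 -2.875 3.768
endloop
endfacet
facet normal -0.404 -0.038 0.914
outer loop
vertex -1.703 -2.478 3.882
vertex -1.924 -2.875 3.768
vertex -0.658 -3.455 4.303
endloop
endfacet
facet normal -0.606 0.511 -0.609
outer loop
vertex -1.924 -2.875 3.768
vertex -1.502 -2.745 3.457
vertex -1.827 -3.174 3.421
endloop
endfacet
facet normal -0.524 -0.712 0.467
outer loop
vertex -1.924 -2.875 3.768
vertex -1.827 -3.174 3.421
vertex -0.658 -3.455 4.303
endloop
endfacet
facet normal -0.607 0.511 -0.609
outer loop
vertex -1.827 -3.174 3.421
vertex -1.502 -2.745 3.457
vertex -1.486 -3.15 3.101
endloop
endfacet
facet normal -0.100 -0.979 -0.180
outer loop
vertex -1.827 -3.174 3.421
vertex -1.486 -3.15 3.101
vertex -0.658 -3.455 4.303
endloop
endfacet
facet normal -0.608 0.510 -0.608
outer loop
vertex -1.486 -3.15 3.101
vertex -1.502 -2.745 3.457
vertex -1.157 -2.82 3.049
endloop
endfacet
facet normal 0.551 -0.635 -0.541
outer loop
vertex -1.486 -3.15 3.101
vertex -1.157 -2.82 3.049
vertex -0.658 -3.455 4.303
endloop
endfacet

endsolid


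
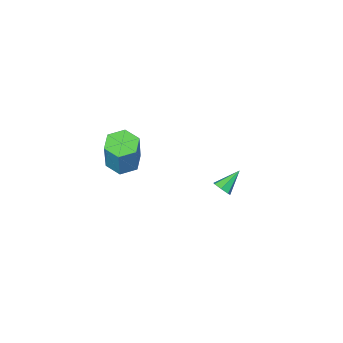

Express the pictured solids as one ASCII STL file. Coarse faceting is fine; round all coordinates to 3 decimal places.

solid 
facet normal 0.814 0.062 -0.577
outer loop
vertex -1.605 2.993 -3.374
vertex -1.914 3.173 -3.791
vertex -1.66 3.466 -3.401
endloop
endfacet
facet normal 0.262 0.085 0.961
outer loop
vertex -1.605 2.993 -3.374
vertex -1.66 3.466 -3.401
vertex -3.046 3.087 -2.989
endloop
endfacet
facet normal 0.814 0.063 -0.577
outer loop
vertex -1.66 3.466 -3.401
vertex -1.914 3.173 -3.791
vertex -1.907 3.718 -3.722
endloop
endfacet
facet normal -0.025 0.777 0.629
outer loop
vertex -1.66 3.466 -3.401
vertex -1.907 3.718 -3.722
vertex -3.046 3.087 -2.989
endloop
endfacet
facet normal 0.815 0.063 -0.577
outer loop
vertex -1.907 3.718 -3.722
vertex -1.914 3.173 -3.791
vertex -2.159 3.56 -4.095
endloop
endfacet
facet normal -0.499 0.866 -0.030
outer loop
vertex -1.907 3.718 -3.722
vertex -2.159 3.56 -4.095
vertex -3.046 3.087 -2.989
endloop
endfacet
facet normal 0.814 0.062 -0.577
outer loop
vertex -2.159 3.56 -4.095
vertex -1.914 3.173 -3.791
vertex -2.227 3.11 -4.239
endloop
endfacet
facet normal -0.803 0.288 -0.521
outer loop
vertex -2.159 3.56 -4.095
vertex -2.227 3.11 -4.239
vertex -3.046 3.087 -2.989
endloop
endfacet
facet normal 0.814 0.061 -0.577
outer loop
vertex -2.227 3.11 -4.239
vertex -1.914 3.173 -3.791
vertex -2.059 2.707 -4.045
endloop
endfacet
facet normal -0.708 -0.523 -0.474
outer loop
vertex -2.227 3.11 -4.239
vertex -2.059 2.707 -4.045
vertex -3.046 3.087 -2.989
endloop
endfacet
facet normal 0.814 0.061 -0.577
outer loop
vertex -2.059 2.707 -4.045
vertex -1.914 3.173 -3.791
vertex -1.782 2.655 -3.66
endloop
endfacet
facet normal -0.286 -0.955 0.077
outer loop
vertex -2.059 2.707 -4.045
vertex -1.782 2.655 -3.66
vertex -3.046 3.087 -2.989
endloop
endfacet
facet normal 0.814 0.062 -0.577
outer loop
vertex -1.782 2.655 -3.66
vertex -1.914 3.173 -3.791
vertex -1.605 2.993 -3.374
endloop
endfacet
facet normal 0.147 -0.683 0.716
outer loop
vertex -1.782 2.655 -3.66
vertex -1.605 2.993 -3.374
vertex -3.046 3.087 -2.989
endloop
endfacet
facet normal -0.186 -0.254 -0.949
outer loop
vertex 4.317 3.736 1.257
vertex 3.753 3.144 1.526
vertex 3.489 3.946 1.363
endloop
endfacet
facet normal 0.200 0.936 -0.290
outer loop
vertex 4.317 3.736 1.257
vertex 3.489 3.946 1.363
vertex 4.69 4.247 3.165
endloop
endfacet
facet normal 0.202 0.935 -0.291
outer loop
vertex 4.69 4.247 3.165
vertex 3.489 3.946 1.363
vertex 3.863 4.458 3.27
endloop
endfacet
facet normal 0.186 0.255 0.949
outer loop
vertex 4.69 4.247 3.165
vertex 3.863 4.458 3.27
vertex 4.127 3.656 3.434
endloop
endfacet
facet normal -0.187 -0.254 -0.949
outer loop
vertex 3.489 3.946 1.363
vertex 3.753 3.144 1.526
vertex 2.926 3.355 1.632
endloop
endfacet
facet normal -0.732 0.680 -0.039
outer loop
vertex 3.489 3.946 1.363
vertex 2.926 3.355 1.632
vertex 3.863 4.458 3.27
endloop
endfacet
facet normal -0.732 0.680 -0.039
outer loop
vertex 3.863 4.458 3.27
vertex 2.926 3.355 1.632
vertex 3.299 3.866 3.539
endloop
endfacet
facet normal 0.185 0.255 0.949
outer loop
vertex 3.863 4.458 3.27
vertex 3.299 3.866 3.539
vertex 4.127 3.656 3.434
endloop
endfacet
facet normal -0.187 -0.254 -0.949
outer loop
vertex 2.926 3.355 1.632
vertex 3.753 3.144 1.526
vertex 3.19 2.553 1.795
endloop
endfacet
facet normal -0.933 -0.256 0.251
outer loop
vertex 2.926 3.355 1.632
vertex 3.19 2.553 1.795
vertex 3.299 3.866 3.539
endloop
endfacet
facet normal -0.934 -0.256 0.251
outer loop
vertex 3.299 3.866 3.539
vertex 3.19 2.553 1.795
vertex 3.563 3.064 3.703
endloop
endfacet
facet normal 0.185 0.255 0.949
outer loop
vertex 3.299 3.866 3.539
vertex 3.563 3.064 3.703
vertex 4.127 3.656 3.434
endloop
endfacet
facet normal -0.186 -0.255 -0.949
outer loop
vertex 3.19 2.553 1.795
vertex 3.753 3.144 1.526
vertex 4.017 2.342 1.69
endloop
endfacet
facet normal -0.202 -0.935 0.290
outer loop
vertex 3.19 2.553 1.795
vertex 4.017 2.342 1.69
vertex 3.563 3.064 3.703
endloop
endfacet
facet normal -0.200 -0.936 0.290
outer loop
vertex 3.563 3.064 3.703
vertex 4.017 2.342 1.69
vertex 4.391 2.854 3.597
endloop
endfacet
facet normal 0.186 0.254 0.949
outer loop
vertex 3.563 3.064 3.703
vertex 4.391 2.854 3.597
vertex 4.127 3.656 3.434
endloop
endfacet
facet normal -0.185 -0.255 -0.949
outer loop
vertex 4.017 2.342 1.69
vertex 3.753 3.144 1.526
vertex 4.581 2.934 1.421
endloop
endfacet
facet normal 0.732 -0.680 0.039
outer loop
vertex 4.017 2.342 1.69
vertex 4.581 2.934 1.421
vertex 4.391 2.854 3.597
endloop
endfacet
facet normal 0.732 -0.680 0.039
outer loop
vertex 4.391 2.854 3.597
vertex 4.581 2.934 1.421
vertex 4.954 3.445 3.328
endloop
endfacet
facet normal 0.187 0.254 0.949
outer loop
vertex 4.391 2.854 3.597
vertex 4.954 3.445 3.328
vertex 4.127 3.656 3.434
endloop
endfacet
facet normal -0.185 -0.255 -0.949
outer loop
vertex 4.581 2.934 1.421
vertex 3.753 3.144 1.526
vertex 4.317 3.736 1.257
endloop
endfacet
facet normal 0.933 0.256 -0.251
outer loop
vertex 4.581 2.934 1.421
vertex 4.317 3.736 1.257
vertex 4.954 3.445 3.328
endloop
endfacet
facet normal 0.933 0.256 -0.251
outer loop
vertex 4.954 3.445 3.328
vertex 4.317 3.736 1.257
vertex 4.69 4.247 3.165
endloop
endfacet
facet normal 0.187 0.254 0.949
outer loop
vertex 4.954 3.445 3.328
vertex 4.69 4.247 3.165
vertex 4.127 3.656 3.434
endloop
endfacet

endsolid


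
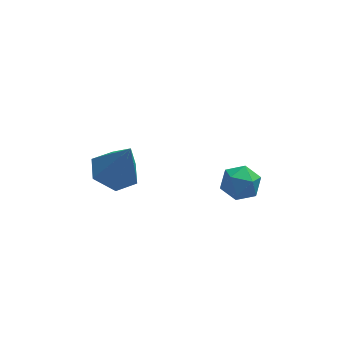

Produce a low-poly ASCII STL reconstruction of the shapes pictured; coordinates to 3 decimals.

solid 
facet normal -0.313 0.201 -0.928
outer loop
vertex -1.965 1.434 0.448
vertex -2.644 1.853 0.768
vertex -1.912 2.277 0.613
endloop
endfacet
facet normal 0.992 -0.081 0.097
outer loop
vertex -1.965 1.434 0.448
vertex -1.912 2.277 0.613
vertex -2.136 1.527 2.272
endloop
endfacet
facet normal -0.314 0.202 -0.928
outer loop
vertex -1.912 2.277 0.613
vertex -2.644 1.853 0.768
vertex -2.591 2.696 0.934
endloop
endfacet
facet normal 0.610 0.688 0.393
outer loop
vertex -1.912 2.277 0.613
vertex -2.591 2.696 0.934
vertex -2.136 1.527 2.272
endloop
endfacet
facet normal -0.313 0.202 -0.928
outer loop
vertex -2.591 2.696 0.934
vertex -2.644 1.853 0.768
vertex -3.323 2.273 1.089
endloop
endfacet
facet normal -0.251 0.685 0.684
outer loop
vertex -2.591 2.696 0.934
vertex -3.323 2.273 1.089
vertex -2.136 1.527 2.272
endloop
endfacet
facet normal -0.314 0.201 -0.928
outer loop
vertex -3.323 2.273 1.089
vertex -2.644 1.853 0.768
vertex -3.376 1.43 0.924
endloop
endfacet
facet normal -0.730 -0.087 0.678
outer loop
vertex -3.323 2.273 1.089
vertex -3.376 1.43 0.924
vertex -2.136 1.527 2.272
endloop
endfacet
facet normal -0.314 0.202 -0.928
outer loop
vertex -3.376 1.43 0.924
vertex -2.644 1.853 0.768
vertex -2.697 1.011 0.603
endloop
endfacet
facet normal -0.348 -0.856 0.382
outer loop
vertex -3.376 1.43 0.924
vertex -2.697 1.011 0.603
vertex -2.136 1.527 2.272
endloop
endfacet
facet normal -0.313 0.202 -0.928
outer loop
vertex -2.697 1.011 0.603
vertex -2.644 1.853 0.768
vertex -1.965 1.434 0.448
endloop
endfacet
facet normal 0.513 -0.854 0.092
outer loop
vertex -2.697 1.011 0.603
vertex -1.965 1.434 0.448
vertex -2.136 1.527 2.272
endloop
endfacet
facet normal -0.856 0.486 -0.176
outer loop
vertex 0.978 1.313 0.104
vertex 0.613 0.802 0.468
vertex 0.871 1.383 0.818
endloop
endfacet
facet normal -0.309 0.941 -0.139
outer loop
vertex 0.978 1.313 0.104
vertex 0.871 1.383 0.818
vertex 1.515 1.552 0.53
endloop
endfacet
facet normal 0.168 0.754 -0.635
outer loop
vertex 0.978 1.313 0.104
vertex 1.515 1.552 0.53
vertex 1.655 1.075 0.001
endloop
endfacet
facet normal -0.085 0.182 -0.980
outer loop
vertex 0.978 1.313 0.104
vertex 1.655 1.075 0.001
vertex 1.098 0.612 -0.037
endloop
endfacet
facet normal -0.718 0.017 -0.696
outer loop
vertex 0.978 1.313 0.104
vertex 1.098 0.612 -0.037
vertex 0.613 0.802 0.468
endloop
endfacet
facet normal -0.002 0.865 0.502
outer loop
vertex 1.515 1.552 0.53
vertex 0.871 1.383 0.818
vertex 1.482 1.188 1.157
endloop
endfacet
facet normal -0.888 0.129 0.441
outer loop
vertex 0.871 1.383 0.818
vertex 0.613 0.802 0.468
vertex 0.925 0.725 1.119
endloop
endfacet
facet normal -0.665 -0.631 -0.401
outer loop
vertex 0.613 0.802 0.468
vertex 1.098 0.612 -0.037
vertex 1.065 0.248 0.59
endloop
endfacet
facet normal 0.361 -0.363 -0.859
outer loop
vertex 1.098 0.612 -0.037
vertex 1.655 1.075 0.001
vertex 1.709 0.417 0.302
endloop
endfacet
facet normal 0.770 0.562 -0.303
outer loop
vertex 1.655 1.075 0.001
vertex 1.515 1.552 0.53
vertex 1.967 0.998 0.652
endloop
endfacet
facet normal 0.085 -0.182 0.980
outer loop
vertex 1.602 0.487 1.016
vertex 1.482 1.188 1.157
vertex 0.925 0.725 1.119
endloop
endfacet
facet normal -0.168 -0.754 0.635
outer loop
vertex 1.602 0.487 1.016
vertex 0.925 0.725 1.119
vertex 1.065 0.248 0.59
endloop
endfacet
facet normal 0.309 -0.941 0.139
outer loop
vertex 1.602 0.487 1.016
vertex 1.065 0.248 0.59
vertex 1.709 0.417 0.302
endloop
endfacet
facet normal 0.856 -0.486 0.176
outer loop
vertex 1.602 0.487 1.016
vertex 1.709 0.417 0.302
vertex 1.967 0.998 0.652
endloop
endfacet
facet normal 0.718 -0.017 0.696
outer loop
vertex 1.602 0.487 1.016
vertex 1.967 0.998 0.652
vertex 1.482 1.188 1.157
endloop
endfacet
facet normal -0.361 0.363 0.859
outer loop
vertex 0.925 0.725 1.119
vertex 1.482 1.188 1.157
vertex 0.871 1.383 0.818
endloop
endfacet
facet normal -0.770 -0.562 0.303
outer loop
vertex 1.065 0.248 0.59
vertex 0.925 0.725 1.119
vertex 0.613 0.802 0.468
endloop
endfacet
facet normal 0.002 -0.865 -0.502
outer loop
vertex 1.709 0.417 0.302
vertex 1.065 0.248 0.59
vertex 1.098 0.612 -0.037
endloop
endfacet
facet normal 0.888 -0.129 -0.441
outer loop
vertex 1.967 0.998 0.652
vertex 1.709 0.417 0.302
vertex 1.655 1.075 0.001
endloop
endfacet
facet normal 0.665 0.631 0.401
outer loop
vertex 1.482 1.188 1.157
vertex 1.967 0.998 0.652
vertex 1.515 1.552 0.53
endloop
endfacet

endsolid


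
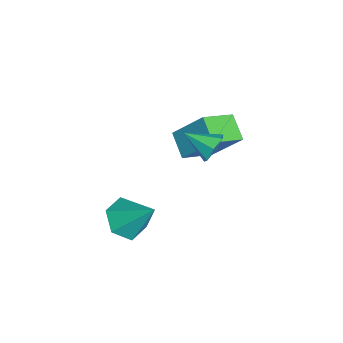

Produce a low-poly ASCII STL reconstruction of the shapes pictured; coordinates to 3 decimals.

solid 
facet normal -0.535 0.726 -0.431
outer loop
vertex -2.839 4.464 1.504
vertex -1.722 4.89 0.835
vertex -3.312 3.152 -0.12
endloop
endfacet
facet normal -0.815 -0.311 0.488
outer loop
vertex -2.338 1.83 0.665
vertex -2.839 4.464 1.504
vertex -3.312 3.152 -0.12
endloop
endfacet
facet normal -0.535 0.726 -0.431
outer loop
vertex -3.312 3.152 -0.12
vertex -1.722 4.89 0.835
vertex -2.194 3.578 -0.789
endloop
endfacet
facet normal -0.220 -0.613 -0.759
outer loop
vertex -2.194 3.578 -0.789
vertex -2.338 1.83 0.665
vertex -3.312 3.152 -0.12
endloop
endfacet
facet normal 0.221 0.613 0.759
outer loop
vertex -2.839 4.464 1.504
vertex -0.748 3.568 1.62
vertex -1.722 4.89 0.835
endloop
endfacet
facet normal -0.816 -0.311 0.488
outer loop
vertex -1.866 3.142 2.289
vertex -2.839 4.464 1.504
vertex -2.338 1.83 0.665
endloop
endfacet
facet normal 0.221 0.613 0.759
outer loop
vertex -1.866 3.142 2.289
vertex -0.748 3.568 1.62
vertex -2.839 4.464 1.504
endloop
endfacet
facet normal 0.815 0.311 -0.488
outer loop
vertex -1.722 4.89 0.835
vertex -0.748 3.568 1.62
vertex -2.194 3.578 -0.789
endloop
endfacet
facet normal -0.221 -0.613 -0.759
outer loop
vertex -1.221 2.256 -0.004
vertex -2.338 1.83 0.665
vertex -2.194 3.578 -0.789
endloop
endfacet
facet normal 0.816 0.310 -0.488
outer loop
vertex -2.194 3.578 -0.789
vertex -0.748 3.568 1.62
vertex -1.221 2.256 -0.004
endloop
endfacet
facet normal 0.535 -0.726 0.431
outer loop
vertex -1.221 2.256 -0.004
vertex -1.866 3.142 2.289
vertex -2.338 1.83 0.665
endloop
endfacet
facet normal 0.535 -0.727 0.431
outer loop
vertex -0.748 3.568 1.62
vertex -1.866 3.142 2.289
vertex -1.221 2.256 -0.004
endloop
endfacet
facet normal 0.307 0.855 -0.419
outer loop
vertex 0.229 3.188 1.283
vertex -0.087 3.6 1.892
vertex 0.652 3.3 1.822
endloop
endfacet
facet normal 0.529 -0.812 -0.247
outer loop
vertex 0.229 3.188 1.283
vertex 0.652 3.3 1.822
vertex -0.553 2.3 2.528
endloop
endfacet
facet normal 0.308 0.855 -0.418
outer loop
vertex 0.652 3.3 1.822
vertex -0.087 3.6 1.892
vertex 0.519 3.637 2.414
endloop
endfacet
facet normal 0.711 -0.531 0.462
outer loop
vertex 0.652 3.3 1.822
vertex 0.519 3.637 2.414
vertex -0.553 2.3 2.528
endloop
endfacet
facet normal 0.307 0.855 -0.418
outer loop
vertex 0.519 3.637 2.414
vertex -0.087 3.6 1.892
vertex -0.07 3.946 2.613
endloop
endfacet
facet normal 0.258 -0.125 0.958
outer loop
vertex 0.519 3.637 2.414
vertex -0.07 3.946 2.613
vertex -0.553 2.3 2.528
endloop
endfacet
facet normal 0.307 0.855 -0.418
outer loop
vertex -0.07 3.946 2.613
vertex -0.087 3.6 1.892
vertex -0.671 3.994 2.269
endloop
endfacet
facet normal -0.488 0.099 0.867
outer loop
vertex -0.07 3.946 2.613
vertex -0.671 3.994 2.269
vertex -0.553 2.3 2.528
endloop
endfacet
facet normal 0.307 0.855 -0.418
outer loop
vertex -0.671 3.994 2.269
vertex -0.087 3.6 1.892
vertex -0.832 3.745 1.642
endloop
endfacet
facet normal -0.966 -0.028 0.259
outer loop
vertex -0.671 3.994 2.269
vertex -0.832 3.745 1.642
vertex -0.553 2.3 2.528
endloop
endfacet
facet normal 0.307 0.854 -0.419
outer loop
vertex -0.832 3.745 1.642
vertex -0.087 3.6 1.892
vertex -0.432 3.386 1.203
endloop
endfacet
facet normal -0.816 -0.408 -0.409
outer loop
vertex -0.832 3.745 1.642
vertex -0.432 3.386 1.203
vertex -0.553 2.3 2.528
endloop
endfacet
facet normal 0.307 0.855 -0.419
outer loop
vertex -0.432 3.386 1.203
vertex -0.087 3.6 1.892
vertex 0.229 3.188 1.283
endloop
endfacet
facet normal -0.150 -0.758 -0.635
outer loop
vertex -0.432 3.386 1.203
vertex 0.229 3.188 1.283
vertex -0.553 2.3 2.528
endloop
endfacet
facet normal -0.355 -0.592 -0.723
outer loop
vertex 3.795 -0.653 0.158
vertex 2.91 -0.071 0.116
vertex 3.739 0.179 -0.496
endloop
endfacet
facet normal 0.997 0.080 0.016
outer loop
vertex 3.795 -0.653 0.158
vertex 3.739 0.179 -0.496
vertex 3.63 1.131 1.584
endloop
endfacet
facet normal -0.356 -0.592 -0.723
outer loop
vertex 3.739 0.179 -0.496
vertex 2.91 -0.071 0.116
vertex 2.854 0.762 -0.538
endloop
endfacet
facet normal 0.530 0.781 -0.330
outer loop
vertex 3.739 0.179 -0.496
vertex 2.854 0.762 -0.538
vertex 3.63 1.131 1.584
endloop
endfacet
facet normal -0.354 -0.592 -0.724
outer loop
vertex 2.854 0.762 -0.538
vertex 2.91 -0.071 0.116
vertex 2.025 0.511 0.073
endloop
endfacet
facet normal -0.321 0.946 -0.047
outer loop
vertex 2.854 0.762 -0.538
vertex 2.025 0.511 0.073
vertex 3.63 1.131 1.584
endloop
endfacet
facet normal -0.354 -0.592 -0.723
outer loop
vertex 2.025 0.511 0.073
vertex 2.91 -0.071 0.116
vertex 2.081 -0.321 0.727
endloop
endfacet
facet normal -0.704 0.409 0.580
outer loop
vertex 2.025 0.511 0.073
vertex 2.081 -0.321 0.727
vertex 3.63 1.131 1.584
endloop
endfacet
facet normal -0.355 -0.592 -0.724
outer loop
vertex 2.081 -0.321 0.727
vertex 2.91 -0.071 0.116
vertex 2.966 -0.903 0.769
endloop
endfacet
facet normal -0.237 -0.294 0.926
outer loop
vertex 2.081 -0.321 0.727
vertex 2.966 -0.903 0.769
vertex 3.63 1.131 1.584
endloop
endfacet
facet normal -0.355 -0.592 -0.724
outer loop
vertex 2.966 -0.903 0.769
vertex 2.91 -0.071 0.116
vertex 3.795 -0.653 0.158
endloop
endfacet
facet normal 0.613 -0.458 0.644
outer loop
vertex 2.966 -0.903 0.769
vertex 3.795 -0.653 0.158
vertex 3.63 1.131 1.584
endloop
endfacet

endsolid


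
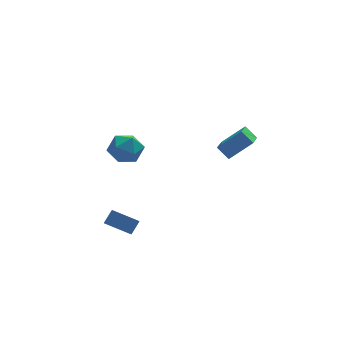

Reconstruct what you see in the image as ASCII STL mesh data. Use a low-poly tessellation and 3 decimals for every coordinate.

solid 
facet normal -0.776 0.008 -0.630
outer loop
vertex 2.392 -0.194 1.17
vertex 3.006 1.341 0.433
vertex 2.849 -0.65 0.601
endloop
endfacet
facet normal -0.339 -0.848 0.407
outer loop
vertex 4.014 -0.661 1.547
vertex 2.392 -0.194 1.17
vertex 2.849 -0.65 0.601
endloop
endfacet
facet normal -0.776 0.008 -0.631
outer loop
vertex 2.849 -0.65 0.601
vertex 3.006 1.341 0.433
vertex 3.463 0.886 -0.135
endloop
endfacet
facet normal 0.532 -0.529 -0.661
outer loop
vertex 3.463 0.886 -0.135
vertex 4.014 -0.661 1.547
vertex 2.849 -0.65 0.601
endloop
endfacet
facet normal -0.532 0.530 0.661
outer loop
vertex 2.392 -0.194 1.17
vertex 4.171 1.33 1.379
vertex 3.006 1.341 0.433
endloop
endfacet
facet normal -0.339 -0.848 0.407
outer loop
vertex 3.557 -0.206 2.115
vertex 2.392 -0.194 1.17
vertex 4.014 -0.661 1.547
endloop
endfacet
facet normal -0.531 0.529 0.662
outer loop
vertex 3.557 -0.206 2.115
vertex 4.171 1.33 1.379
vertex 2.392 -0.194 1.17
endloop
endfacet
facet normal 0.339 0.848 -0.407
outer loop
vertex 3.006 1.341 0.433
vertex 4.171 1.33 1.379
vertex 3.463 0.886 -0.135
endloop
endfacet
facet normal 0.531 -0.530 -0.661
outer loop
vertex 4.628 0.874 0.81
vertex 4.014 -0.661 1.547
vertex 3.463 0.886 -0.135
endloop
endfacet
facet normal 0.339 0.848 -0.407
outer loop
vertex 3.463 0.886 -0.135
vertex 4.171 1.33 1.379
vertex 4.628 0.874 0.81
endloop
endfacet
facet normal 0.776 -0.008 0.631
outer loop
vertex 4.628 0.874 0.81
vertex 3.557 -0.206 2.115
vertex 4.014 -0.661 1.547
endloop
endfacet
facet normal 0.776 -0.008 0.630
outer loop
vertex 4.171 1.33 1.379
vertex 3.557 -0.206 2.115
vertex 4.628 0.874 0.81
endloop
endfacet
facet normal -0.709 0.676 0.201
outer loop
vertex -1.599 3.851 -0.622
vertex -2.261 3.135 -0.552
vertex -1.764 3.421 0.24
endloop
endfacet
facet normal -0.073 0.898 0.434
outer loop
vertex -1.599 3.851 -0.622
vertex -1.764 3.421 0.24
vertex -0.849 3.628 -0.035
endloop
endfacet
facet normal 0.370 0.921 -0.124
outer loop
vertex -1.599 3.851 -0.622
vertex -0.849 3.628 -0.035
vertex -0.78 3.471 -0.998
endloop
endfacet
facet normal 0.008 0.712 -0.702
outer loop
vertex -1.599 3.851 -0.622
vertex -0.78 3.471 -0.998
vertex -1.652 3.166 -1.317
endloop
endfacet
facet normal -0.659 0.560 -0.502
outer loop
vertex -1.599 3.851 -0.622
vertex -1.652 3.166 -1.317
vertex -2.261 3.135 -0.552
endloop
endfacet
facet normal 0.176 0.411 0.894
outer loop
vertex -0.849 3.628 -0.035
vertex -1.764 3.421 0.24
vertex -1.048 2.774 0.397
endloop
endfacet
facet normal -0.854 0.052 0.517
outer loop
vertex -1.764 3.421 0.24
vertex -2.261 3.135 -0.552
vertex -1.92 2.469 0.078
endloop
endfacet
facet normal -0.773 -0.134 -0.621
outer loop
vertex -2.261 3.135 -0.552
vertex -1.652 3.166 -1.317
vertex -1.851 2.312 -0.885
endloop
endfacet
facet normal 0.307 0.111 -0.945
outer loop
vertex -1.652 3.166 -1.317
vertex -0.78 3.471 -0.998
vertex -0.936 2.519 -1.16
endloop
endfacet
facet normal 0.894 0.449 -0.009
outer loop
vertex -0.78 3.471 -0.998
vertex -0.849 3.628 -0.035
vertex -0.439 2.805 -0.368
endloop
endfacet
facet normal -0.008 -0.712 0.702
outer loop
vertex -1.101 2.089 -0.298
vertex -1.048 2.774 0.397
vertex -1.92 2.469 0.078
endloop
endfacet
facet normal -0.370 -0.921 0.124
outer loop
vertex -1.101 2.089 -0.298
vertex -1.92 2.469 0.078
vertex -1.851 2.312 -0.885
endloop
endfacet
facet normal 0.073 -0.898 -0.434
outer loop
vertex -1.101 2.089 -0.298
vertex -1.851 2.312 -0.885
vertex -0.936 2.519 -1.16
endloop
endfacet
facet normal 0.709 -0.676 -0.201
outer loop
vertex -1.101 2.089 -0.298
vertex -0.936 2.519 -1.16
vertex -0.439 2.805 -0.368
endloop
endfacet
facet normal 0.659 -0.560 0.502
outer loop
vertex -1.101 2.089 -0.298
vertex -0.439 2.805 -0.368
vertex -1.048 2.774 0.397
endloop
endfacet
facet normal -0.307 -0.111 0.945
outer loop
vertex -1.92 2.469 0.078
vertex -1.048 2.774 0.397
vertex -1.764 3.421 0.24
endloop
endfacet
facet normal -0.894 -0.449 0.009
outer loop
vertex -1.851 2.312 -0.885
vertex -1.92 2.469 0.078
vertex -2.261 3.135 -0.552
endloop
endfacet
facet normal -0.176 -0.411 -0.894
outer loop
vertex -0.936 2.519 -1.16
vertex -1.851 2.312 -0.885
vertex -1.652 3.166 -1.317
endloop
endfacet
facet normal 0.854 -0.052 -0.517
outer loop
vertex -0.439 2.805 -0.368
vertex -0.936 2.519 -1.16
vertex -0.78 3.471 -0.998
endloop
endfacet
facet normal 0.773 0.134 0.621
outer loop
vertex -1.048 2.774 0.397
vertex -0.439 2.805 -0.368
vertex -0.849 3.628 -0.035
endloop
endfacet
facet normal -0.557 -0.437 -0.706
outer loop
vertex -2.189 -2.341 -2.68
vertex -3.346 -1.699 -2.164
vertex -2.032 -1.579 -3.275
endloop
endfacet
facet normal 0.814 -0.452 -0.364
outer loop
vertex -1.574 -1.221 -2.696
vertex -2.189 -2.341 -2.68
vertex -2.032 -1.579 -3.275
endloop
endfacet
facet normal -0.557 -0.436 -0.706
outer loop
vertex -2.032 -1.579 -3.275
vertex -3.346 -1.699 -2.164
vertex -3.188 -0.937 -2.759
endloop
endfacet
facet normal 0.161 0.778 -0.608
outer loop
vertex -3.188 -0.937 -2.759
vertex -1.574 -1.221 -2.696
vertex -2.032 -1.579 -3.275
endloop
endfacet
facet normal -0.160 -0.778 0.608
outer loop
vertex -2.189 -2.341 -2.68
vertex -2.888 -1.341 -1.585
vertex -3.346 -1.699 -2.164
endloop
endfacet
facet normal 0.815 -0.452 -0.363
outer loop
vertex -1.732 -1.983 -2.101
vertex -2.189 -2.341 -2.68
vertex -1.574 -1.221 -2.696
endloop
endfacet
facet normal -0.161 -0.778 0.608
outer loop
vertex -1.732 -1.983 -2.101
vertex -2.888 -1.341 -1.585
vertex -2.189 -2.341 -2.68
endloop
endfacet
facet normal -0.814 0.453 0.364
outer loop
vertex -3.346 -1.699 -2.164
vertex -2.888 -1.341 -1.585
vertex -3.188 -0.937 -2.759
endloop
endfacet
facet normal 0.161 0.778 -0.608
outer loop
vertex -2.731 -0.579 -2.18
vertex -1.574 -1.221 -2.696
vertex -3.188 -0.937 -2.759
endloop
endfacet
facet normal -0.815 0.452 0.364
outer loop
vertex -3.188 -0.937 -2.759
vertex -2.888 -1.341 -1.585
vertex -2.731 -0.579 -2.18
endloop
endfacet
facet normal 0.557 0.436 0.707
outer loop
vertex -2.731 -0.579 -2.18
vertex -1.732 -1.983 -2.101
vertex -1.574 -1.221 -2.696
endloop
endfacet
facet normal 0.558 0.436 0.706
outer loop
vertex -2.888 -1.341 -1.585
vertex -1.732 -1.983 -2.101
vertex -2.731 -0.579 -2.18
endloop
endfacet

endsolid
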